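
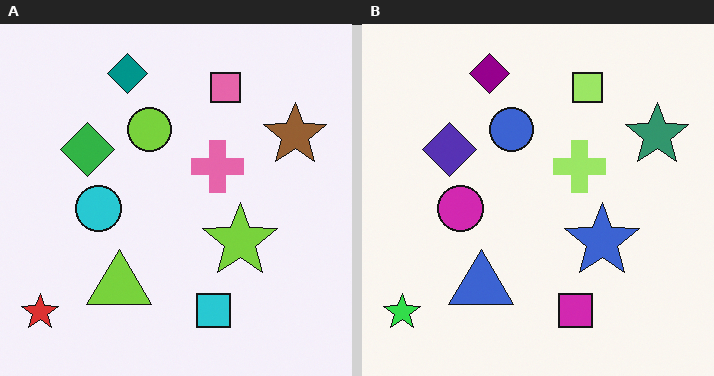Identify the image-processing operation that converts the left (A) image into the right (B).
The transformation is: hue-shifted by a moderate amount.

Every shape's color has rotated by the same amount around the hue wheel — a uniform hue shift.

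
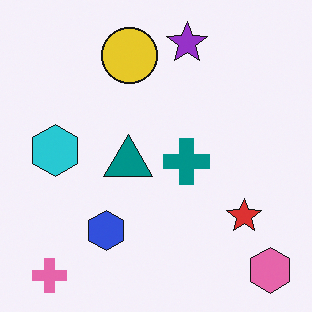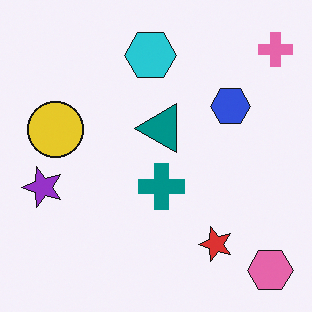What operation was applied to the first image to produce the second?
It was transposed (reflected across the top-left ↔ bottom-right diagonal).

Shapes have swapped their row and column positions — what was in the top-right is now in the bottom-left — a diagonal reflection.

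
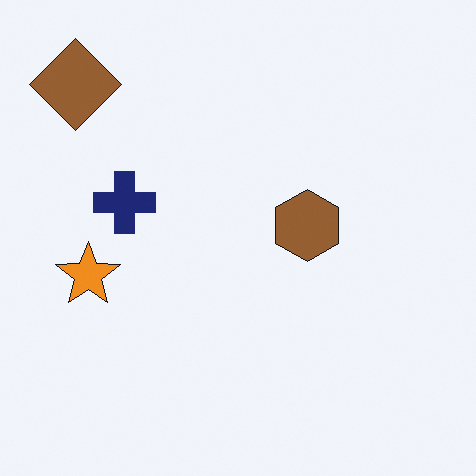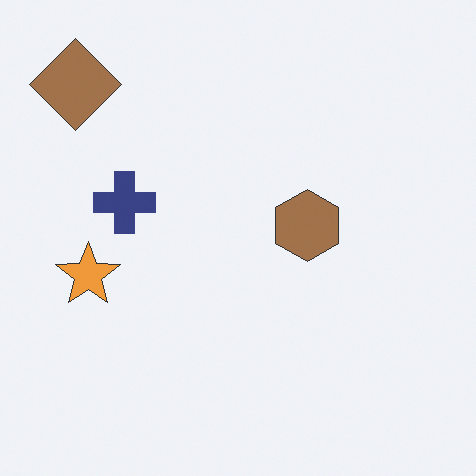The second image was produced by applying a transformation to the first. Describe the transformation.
The image was given slightly reduced contrast.

Tones are pushed toward mid-grey across the whole image — a global contrast change.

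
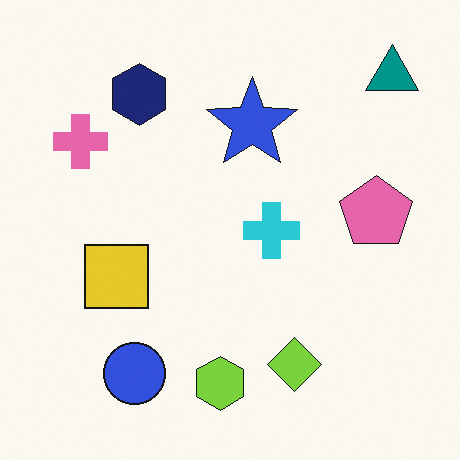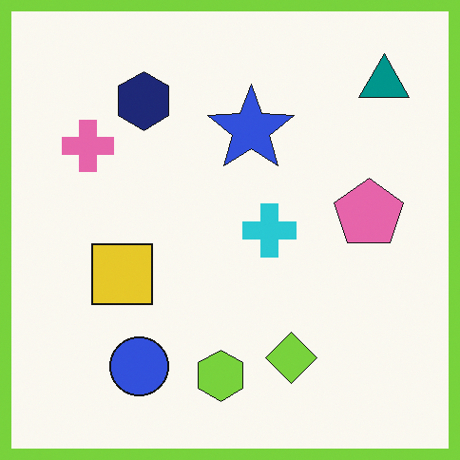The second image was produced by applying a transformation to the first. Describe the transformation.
The second image is the first framed with a lime border.

A solid lime frame runs around the edge of the second image, with the content slightly shrunk inside it.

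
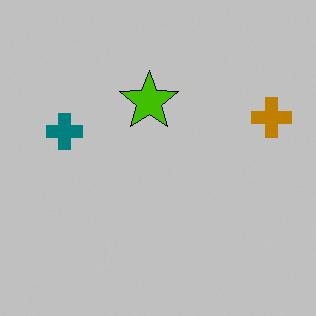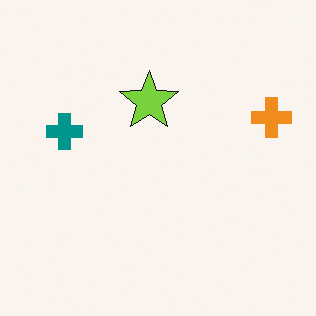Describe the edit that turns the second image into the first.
The transformation is: heavily posterized to just a handful of flat colors.

Each flat color has snapped to a coarser quantized level — most visibly, the near-white background has dropped to a flat grey.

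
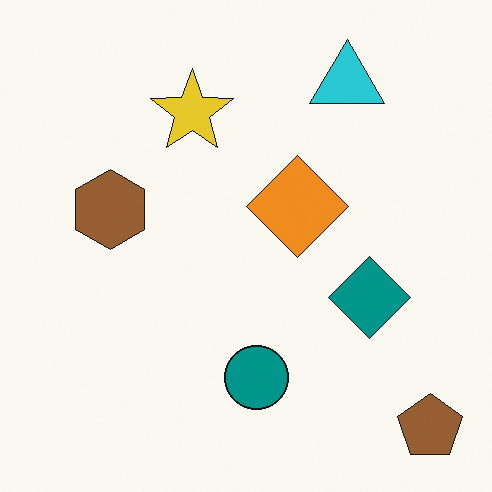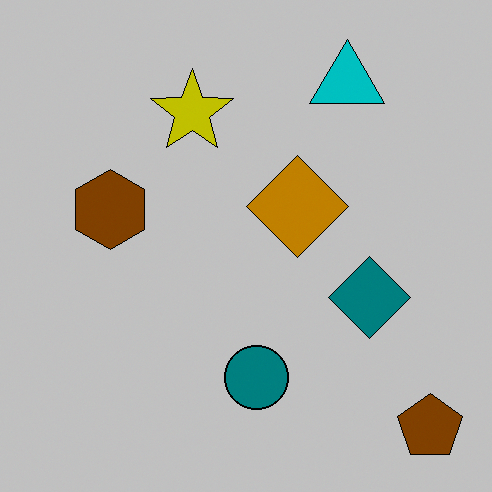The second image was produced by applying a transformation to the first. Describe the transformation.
The second image is the first heavily posterized to just a handful of flat colors.

Each flat color has snapped to a coarser quantized level — most visibly, the near-white background has dropped to a flat grey.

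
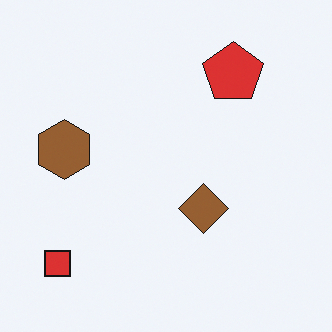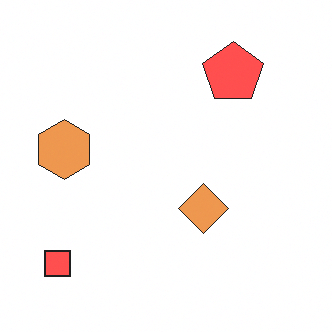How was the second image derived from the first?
The transformation is: brightened a lot.

Every pixel — background and shapes alike — is uniformly brightened.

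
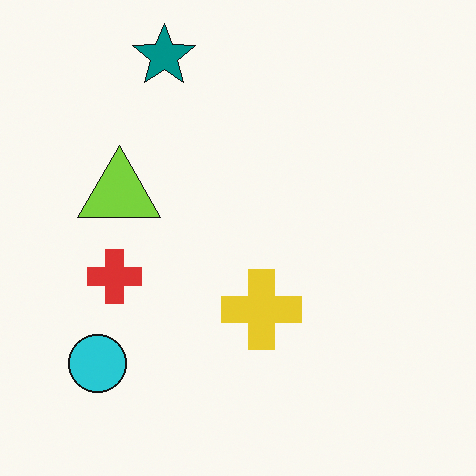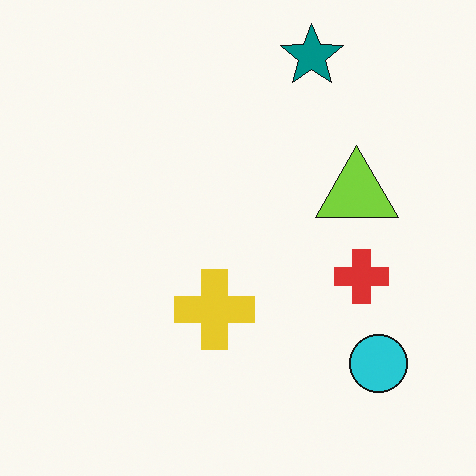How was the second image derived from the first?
The image was flipped horizontally (left ↔ right).

The cyan circle is in the bottom-left of the first image and the bottom-right of the second — shapes on opposite sides of the vertical midline have swapped in a mirror flip.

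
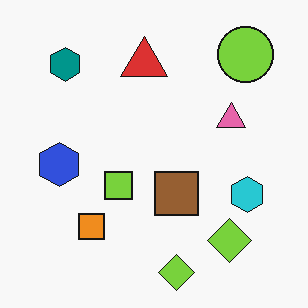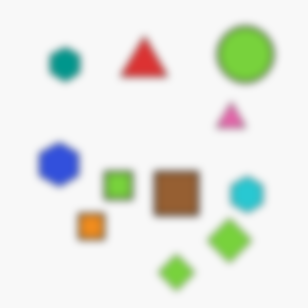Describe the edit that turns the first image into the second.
The transformation is: moderately blurred.

Shape edges and outlines are uniformly softened across the whole image.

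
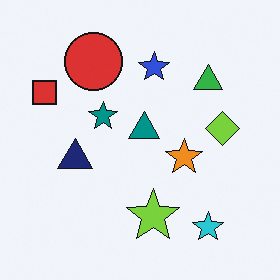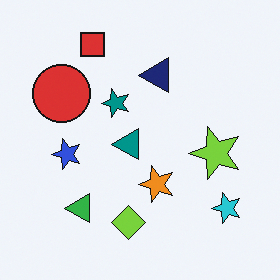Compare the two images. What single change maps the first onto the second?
It was transposed (reflected across the top-left ↔ bottom-right diagonal).

Shapes have swapped their row and column positions — what was in the top-right is now in the bottom-left — a diagonal reflection.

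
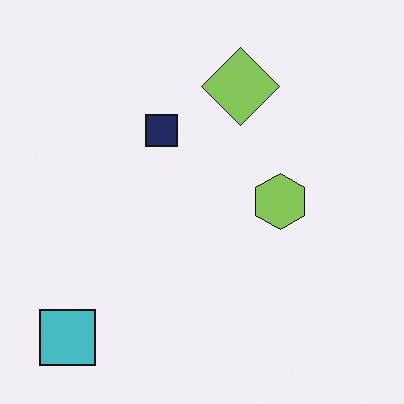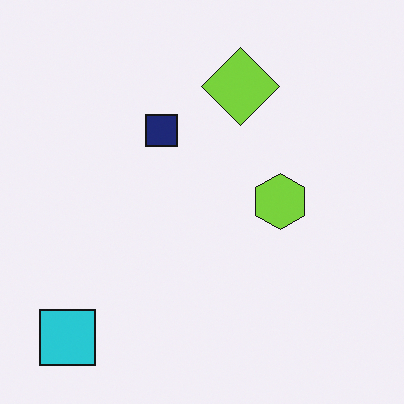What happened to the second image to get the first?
The image was slightly desaturated.

All colors are more muted and greyish — a global saturation change.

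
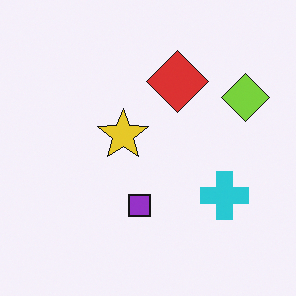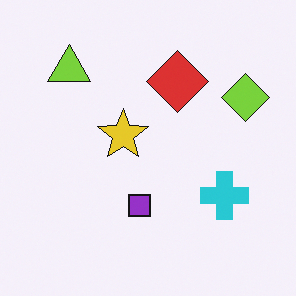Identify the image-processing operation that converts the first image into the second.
This is the original image overlaid with an additional lime triangle.

A lime triangle appears in the second image that is absent from the first.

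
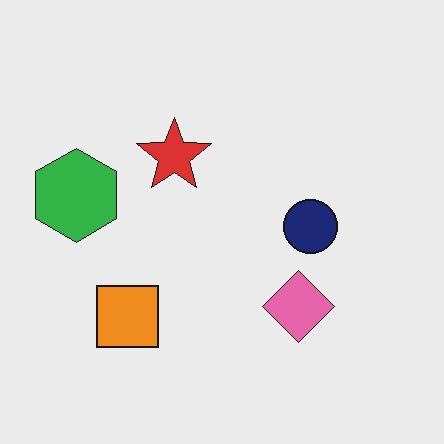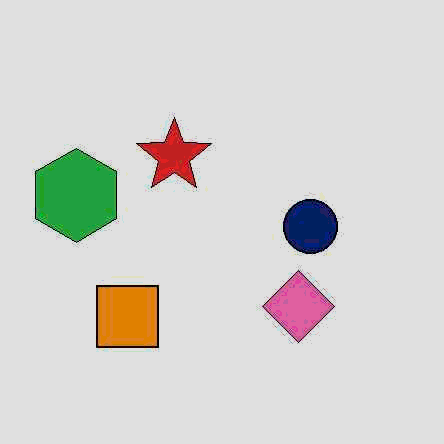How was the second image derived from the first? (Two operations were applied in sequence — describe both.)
The transformation is: given moderate JPEG compression, then moderately posterized.

Blocky 8×8 compression artifacts appear around shape edges and the flat background shows ringing — characteristic JPEG degradation. Each flat color has snapped to a coarser quantized level — most visibly, the near-white background has dropped to a flat grey.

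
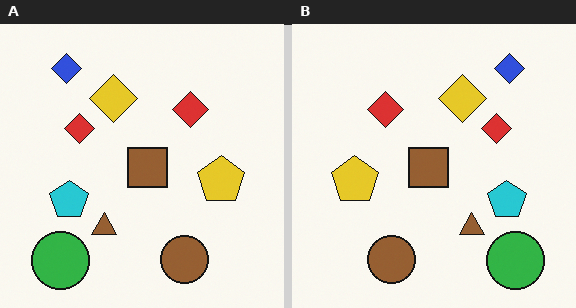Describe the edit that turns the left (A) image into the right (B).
It was flipped horizontally (left ↔ right).

The green circle is in the bottom-left of the left (A) image and the bottom-right of the right (B) — shapes on opposite sides of the vertical midline have swapped in a mirror flip.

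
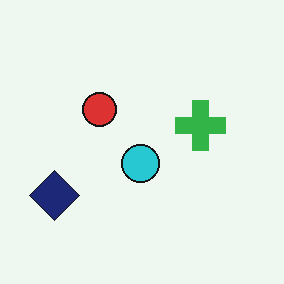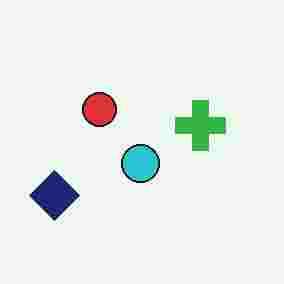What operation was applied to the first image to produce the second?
This is the original image degraded with heavy JPEG compression.

Blocky 8×8 compression artifacts appear around shape edges and the flat background shows ringing — characteristic JPEG degradation.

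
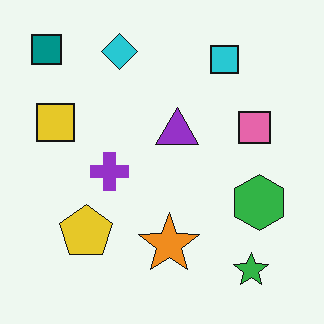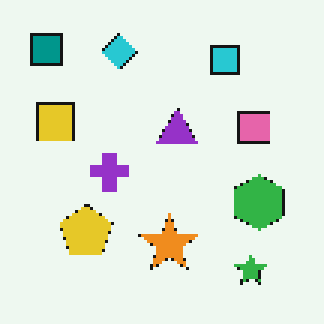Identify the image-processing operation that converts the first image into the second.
Mildly pixelated.

Shapes are reduced to large square blocks; fine edges and outlines are lost — a downscale-then-upscale (mosaic) effect.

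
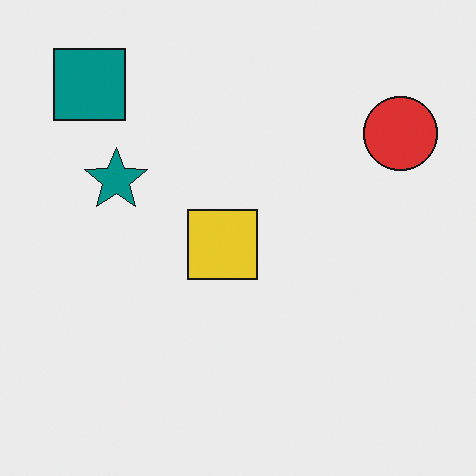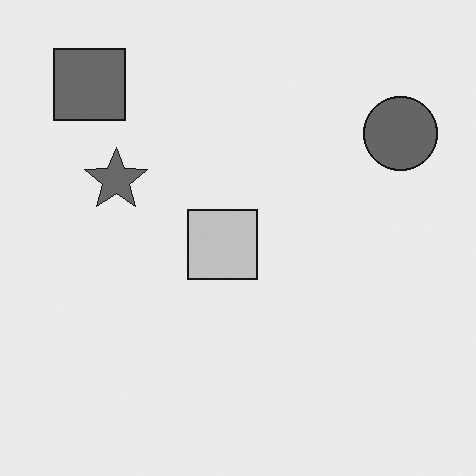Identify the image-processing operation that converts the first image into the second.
The image was converted to grayscale.

All color is removed — every shape is now a shade of grey.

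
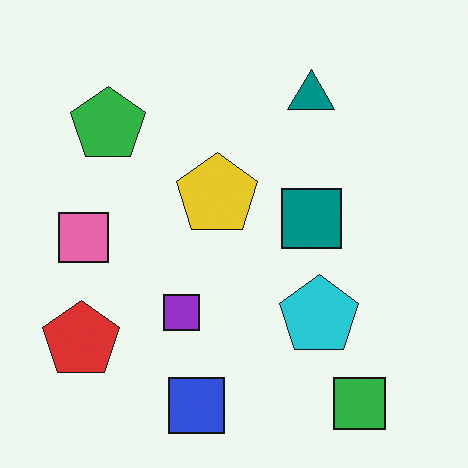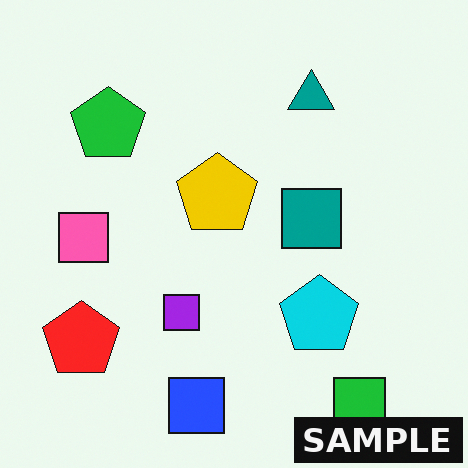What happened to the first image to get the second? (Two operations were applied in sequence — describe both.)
The second image is the first slightly oversaturated, then watermarked with the text "SAMPLE" in the lower-right corner.

All colors are more vivid — a global saturation change. A dark label reading "SAMPLE" appears in the lower-right corner.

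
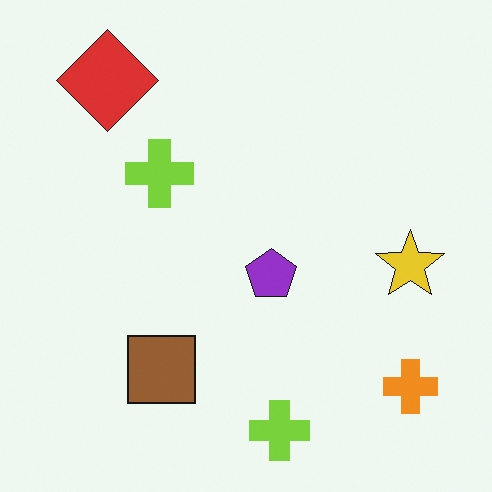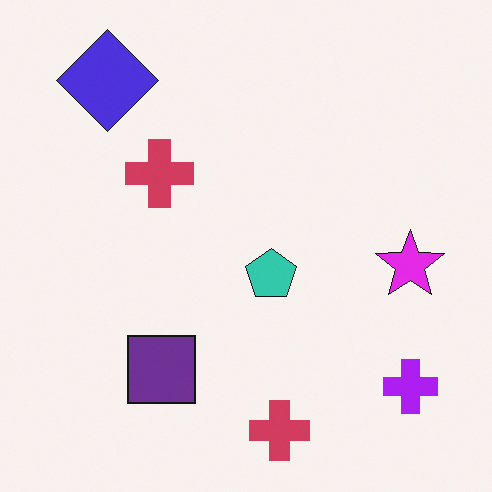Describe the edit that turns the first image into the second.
The transformation is: hue-shifted by a large amount.

Every shape's color has rotated by the same amount around the hue wheel — a uniform hue shift.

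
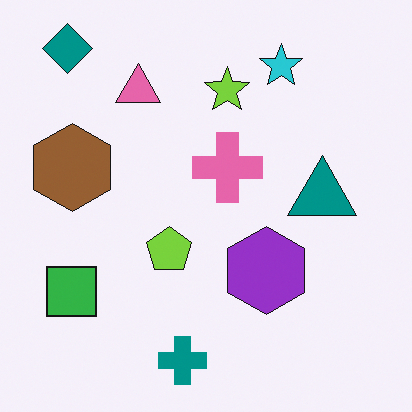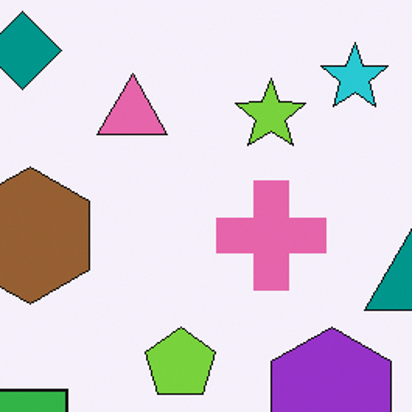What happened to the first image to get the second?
It was cropped slightly and scaled back up.

The visible shapes are larger and the field of view is narrower; shapes near the original edges may be partly or wholly outside the frame — a crop-and-rescale.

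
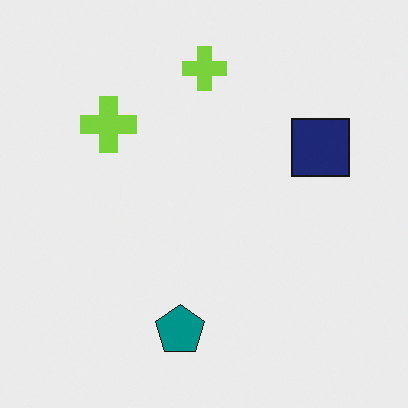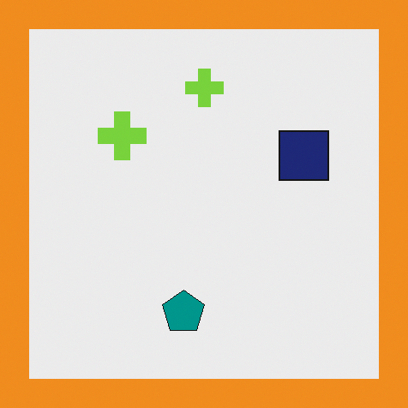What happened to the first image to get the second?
This is the original image framed with a orange border.

A solid orange frame runs around the edge of the second image, with the content slightly shrunk inside it.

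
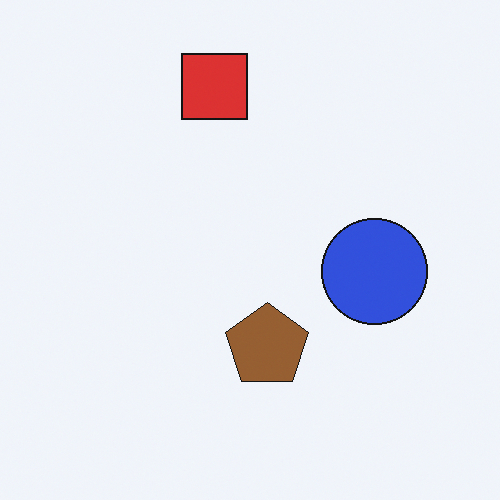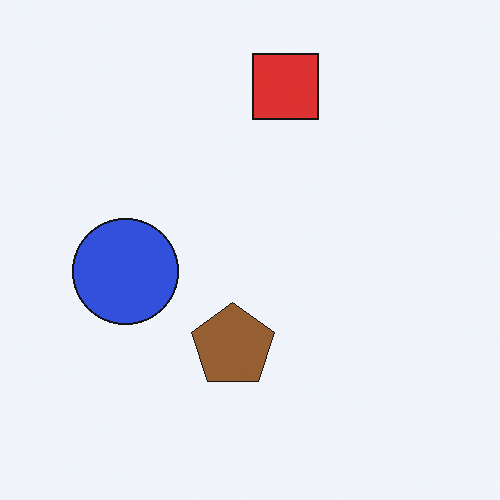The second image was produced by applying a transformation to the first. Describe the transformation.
The transformation is: flipped horizontally (left ↔ right).

The blue circle is in the right of the first image and the left of the second — shapes on opposite sides of the vertical midline have swapped in a mirror flip.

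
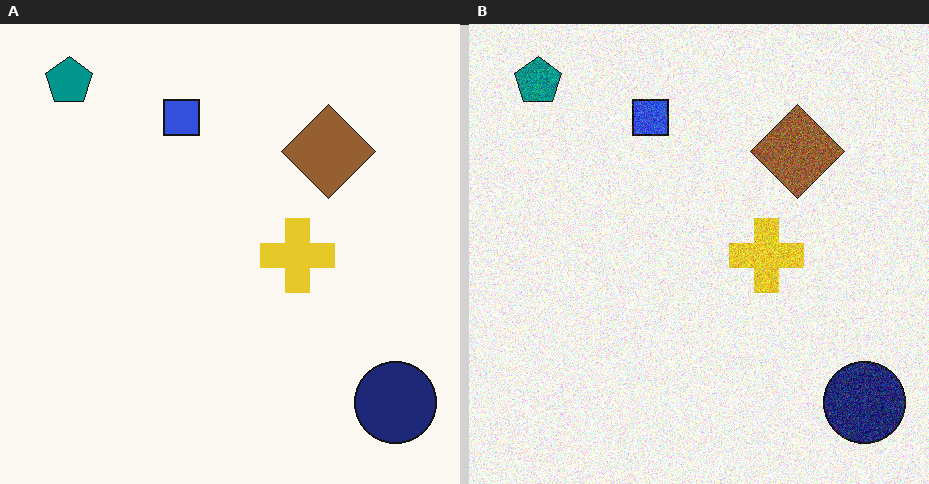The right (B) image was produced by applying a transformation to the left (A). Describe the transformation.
The transformation is: degraded with visible gaussian noise.

Random speckle covers the whole image, including the flat background.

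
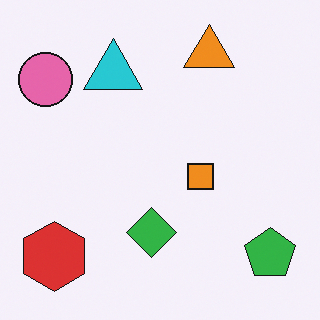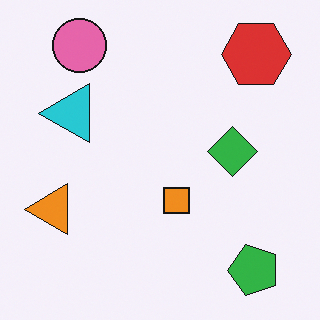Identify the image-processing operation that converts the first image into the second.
This is the original image transposed (reflected across the top-left ↔ bottom-right diagonal).

Shapes have swapped their row and column positions — what was in the top-right is now in the bottom-left — a diagonal reflection.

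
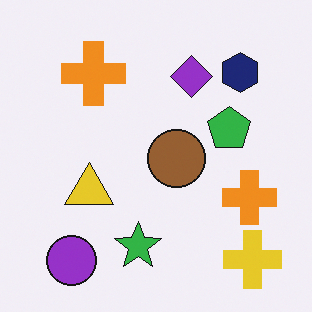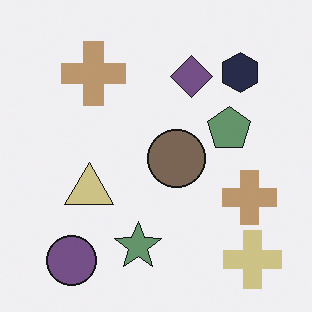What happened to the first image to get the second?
The image was made much more muted (saturation change).

All colors are more muted and greyish — a global saturation change.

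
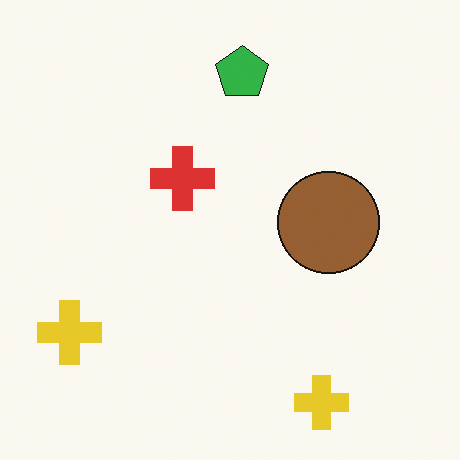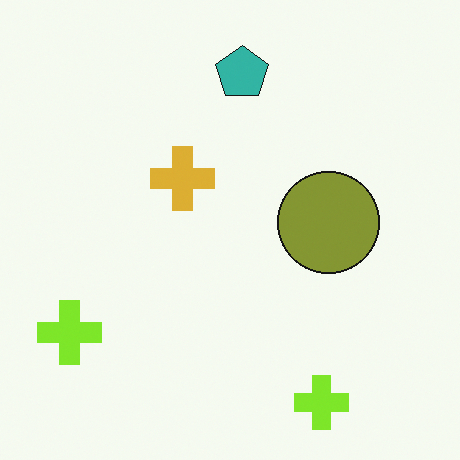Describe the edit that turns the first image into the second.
The image was hue-shifted slightly.

Every shape's color has rotated by the same amount around the hue wheel — a uniform hue shift.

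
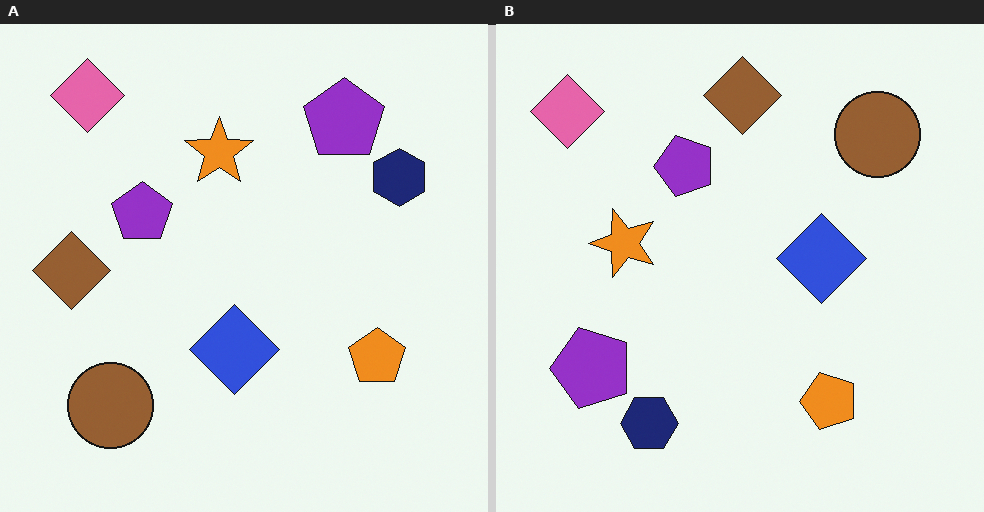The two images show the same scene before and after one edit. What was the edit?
This is the original image transposed (reflected across the top-left ↔ bottom-right diagonal).

Shapes have swapped their row and column positions — what was in the top-right is now in the bottom-left — a diagonal reflection.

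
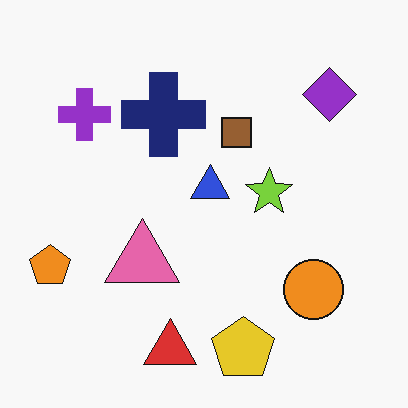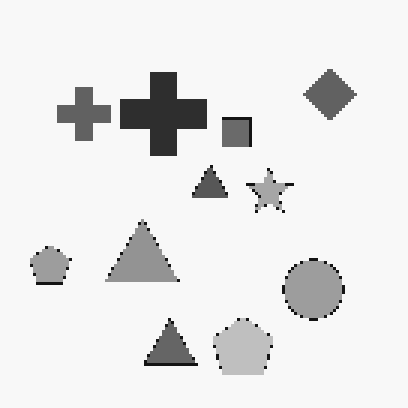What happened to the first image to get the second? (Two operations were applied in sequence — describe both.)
The image was mildly pixelated, then converted to grayscale.

Shapes are reduced to large square blocks; fine edges and outlines are lost — a downscale-then-upscale (mosaic) effect. All color is removed — every shape is now a shade of grey.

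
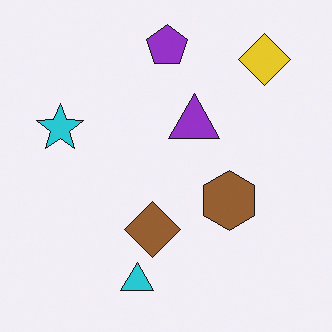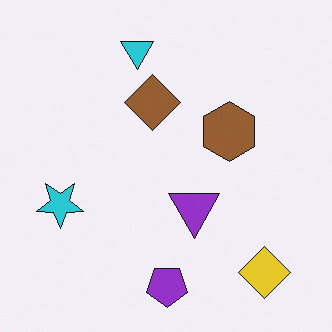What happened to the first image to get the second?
The image was flipped vertically (top ↔ bottom).

The purple pentagon is in the top of the first image and the bottom of the second — shapes on opposite sides of the horizontal midline have swapped in a mirror flip.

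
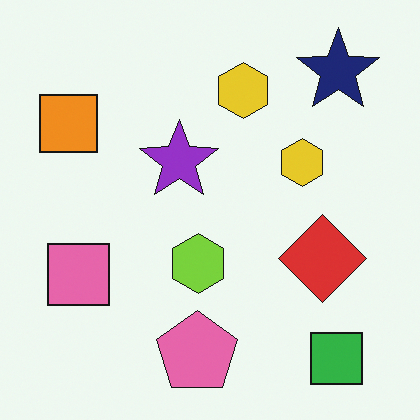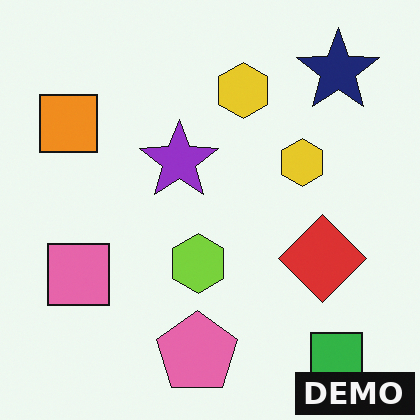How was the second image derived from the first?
The image was watermarked with the text "DEMO" in the lower-right corner.

A dark label reading "DEMO" appears in the lower-right corner.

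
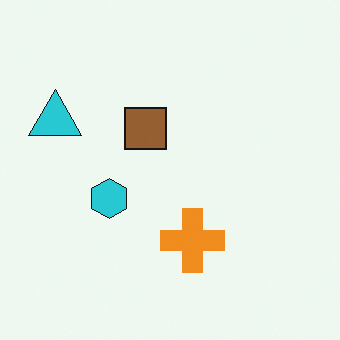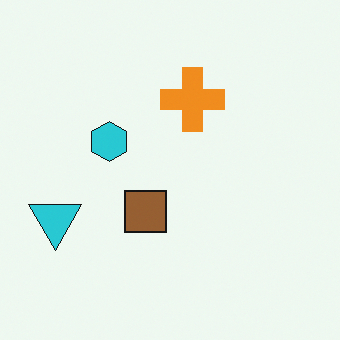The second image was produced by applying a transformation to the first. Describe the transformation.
This is the original image flipped vertically (top ↔ bottom).

The orange cross is in the bottom of the first image and the top of the second — shapes on opposite sides of the horizontal midline have swapped in a mirror flip.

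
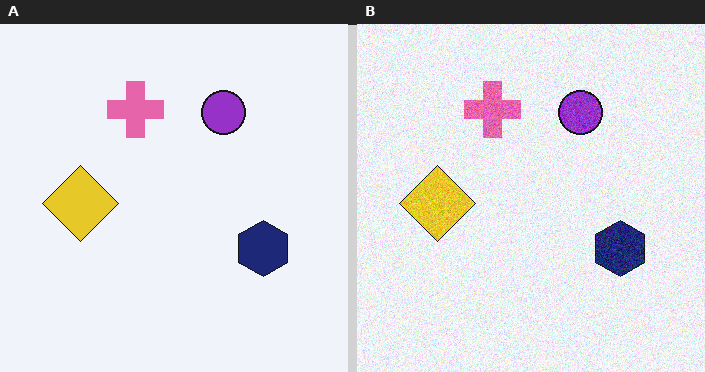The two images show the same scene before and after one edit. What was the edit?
This is the original image degraded with visible gaussian noise.

Random speckle covers the whole image, including the flat background.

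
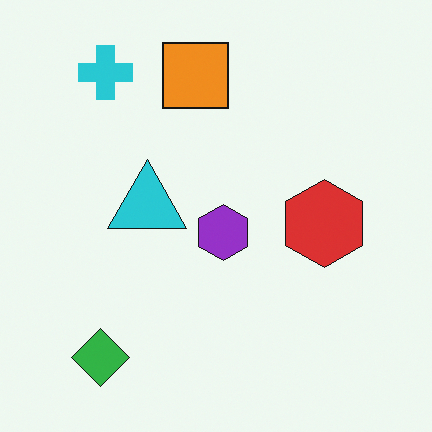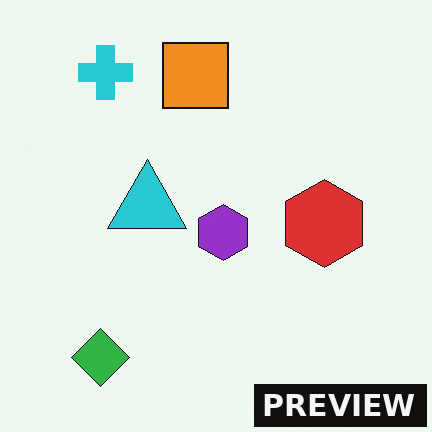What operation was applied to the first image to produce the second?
It was watermarked with the text "PREVIEW" in the lower-right corner.

A dark label reading "PREVIEW" appears in the lower-right corner.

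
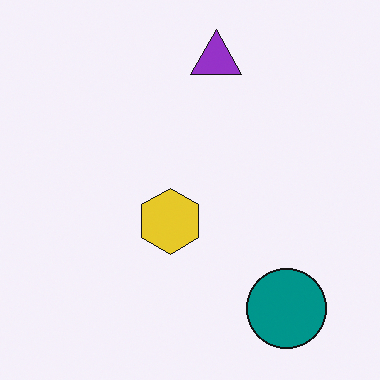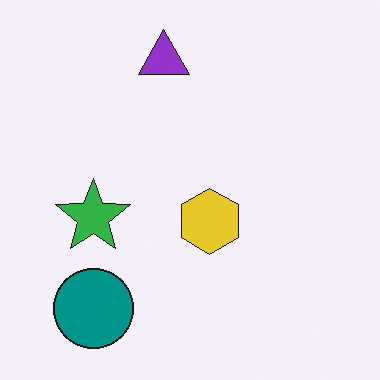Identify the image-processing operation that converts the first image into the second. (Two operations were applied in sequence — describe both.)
The second image is the first flipped horizontally (left ↔ right), then overlaid with an additional green star.

The teal circle is in the bottom-right of the first image and the bottom-left of the second — shapes on opposite sides of the vertical midline have swapped in a mirror flip. A green star appears in the second image that is absent from the first.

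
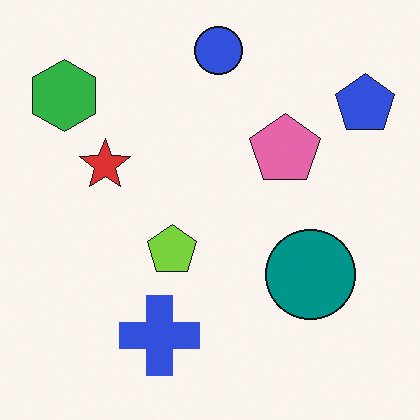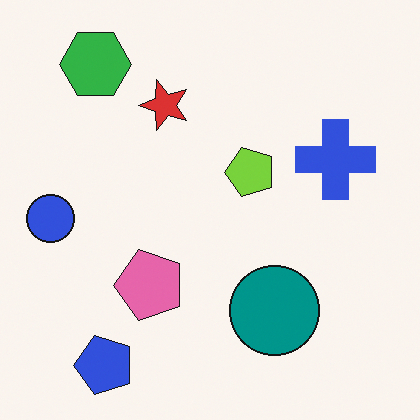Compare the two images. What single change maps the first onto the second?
Transposed (reflected across the top-left ↔ bottom-right diagonal).

Shapes have swapped their row and column positions — what was in the top-right is now in the bottom-left — a diagonal reflection.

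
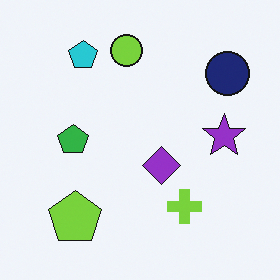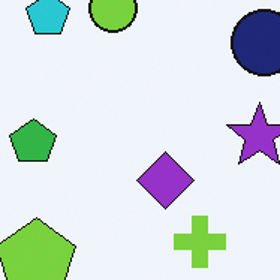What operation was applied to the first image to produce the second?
It was cropped slightly and scaled back up.

The visible shapes are larger and the field of view is narrower; shapes near the original edges may be partly or wholly outside the frame — a crop-and-rescale.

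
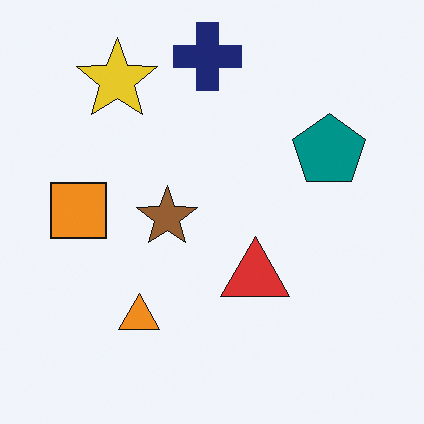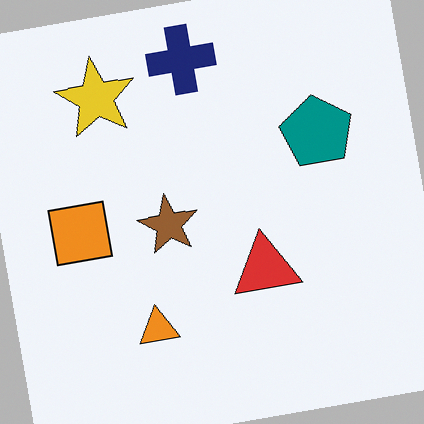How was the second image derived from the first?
It was rotated counter-clockwise by a slight angle.

Every shape is tilted by the same angle and the image corners show triangular fill wedges — a whole-image rotation by a non-right angle.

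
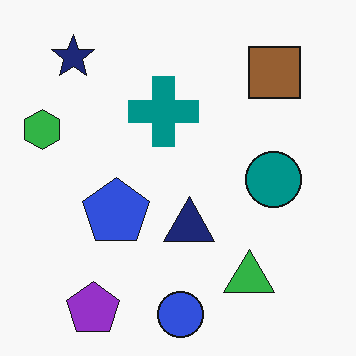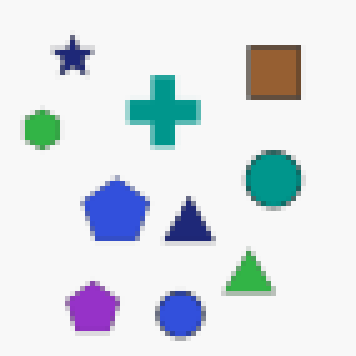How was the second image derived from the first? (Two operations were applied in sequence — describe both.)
It was lightly blurred, then mildly pixelated.

Shape edges and outlines are uniformly softened across the whole image. Shapes are reduced to large square blocks; fine edges and outlines are lost — a downscale-then-upscale (mosaic) effect.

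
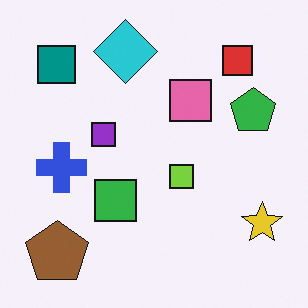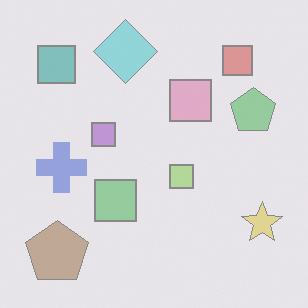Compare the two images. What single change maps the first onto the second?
Given much lower contrast.

Tones are pushed toward mid-grey across the whole image — a global contrast change.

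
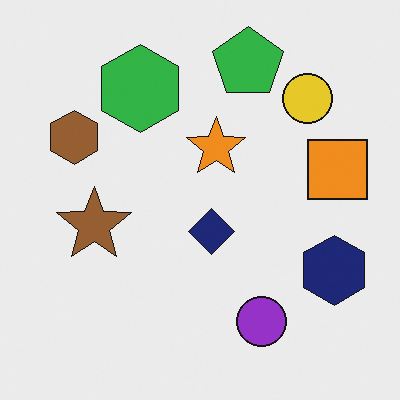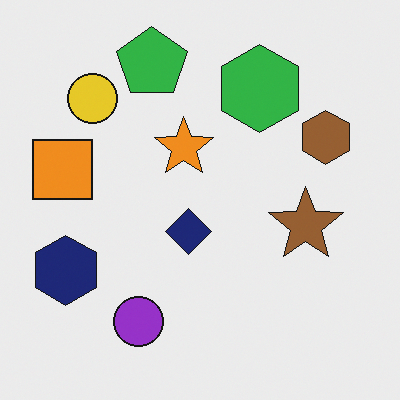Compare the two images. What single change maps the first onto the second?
The image was flipped horizontally (left ↔ right).

The orange square is in the right of the first image and the left of the second — shapes on opposite sides of the vertical midline have swapped in a mirror flip.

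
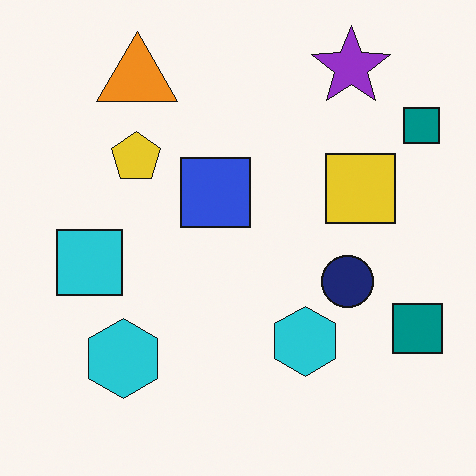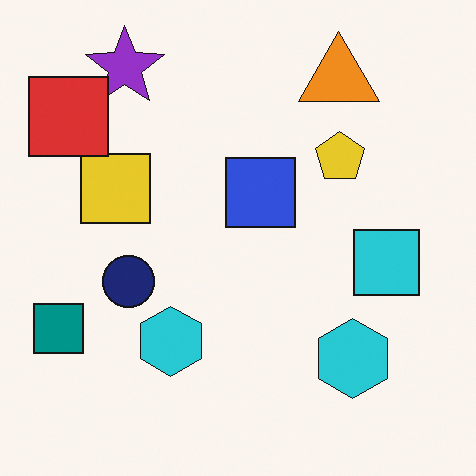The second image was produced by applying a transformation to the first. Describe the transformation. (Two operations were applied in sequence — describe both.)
The second image is the first flipped horizontally (left ↔ right), then overlaid with an additional red square.

The cyan square is in the left of the first image and the right of the second — shapes on opposite sides of the vertical midline have swapped in a mirror flip. A red square appears in the second image that is absent from the first.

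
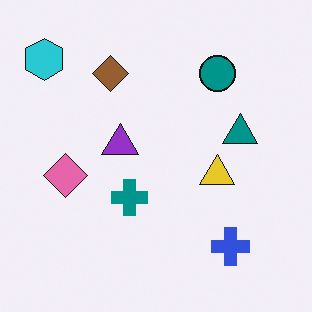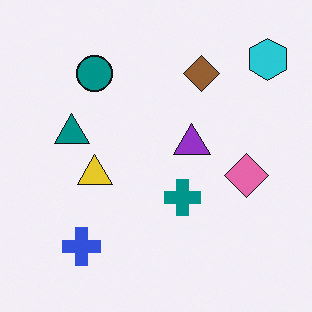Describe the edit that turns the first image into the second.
This is the original image flipped horizontally (left ↔ right).

The cyan hexagon is in the top-left of the first image and the top-right of the second — shapes on opposite sides of the vertical midline have swapped in a mirror flip.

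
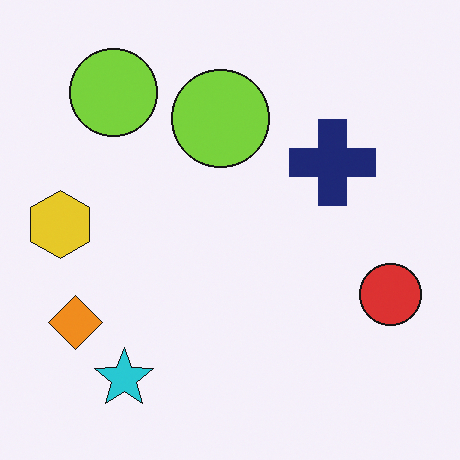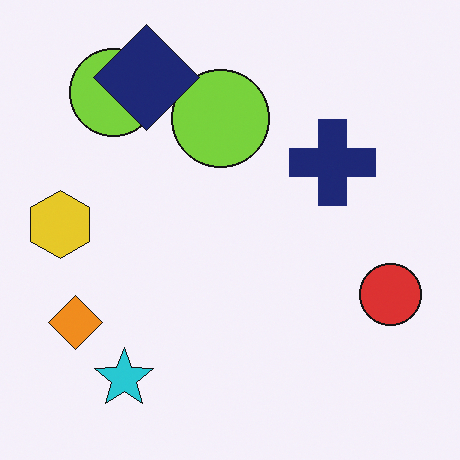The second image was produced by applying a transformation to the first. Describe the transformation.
It was overlaid with an additional navy diamond.

A navy diamond appears in the second image that is absent from the first.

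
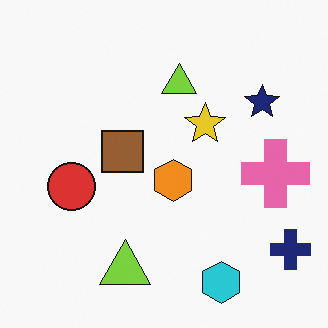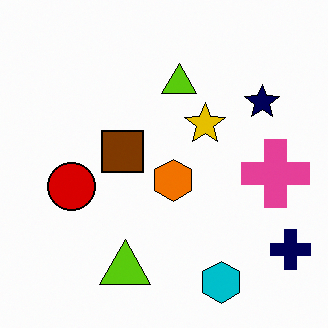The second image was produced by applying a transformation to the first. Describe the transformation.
The image was given slightly increased contrast.

Tones are pushed away from mid-grey across the whole image — a global contrast change.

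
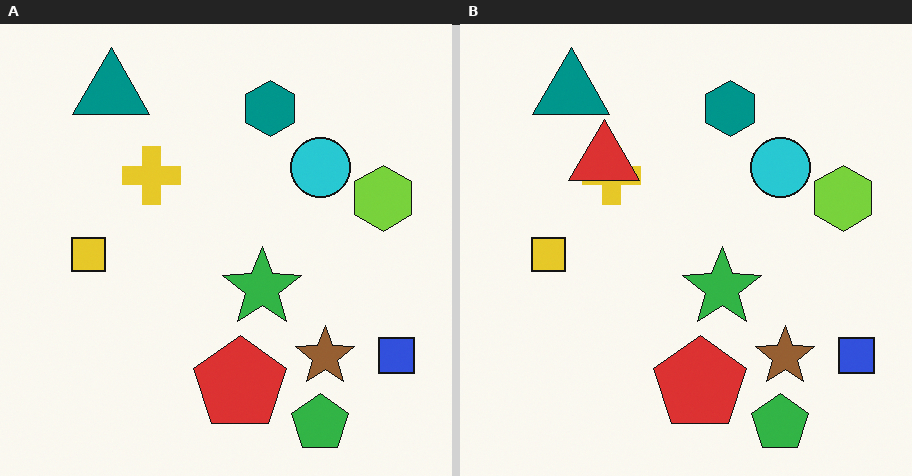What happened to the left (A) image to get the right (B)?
The transformation is: overlaid with an additional red triangle.

A red triangle appears in the right (B) image that is absent from the left (A).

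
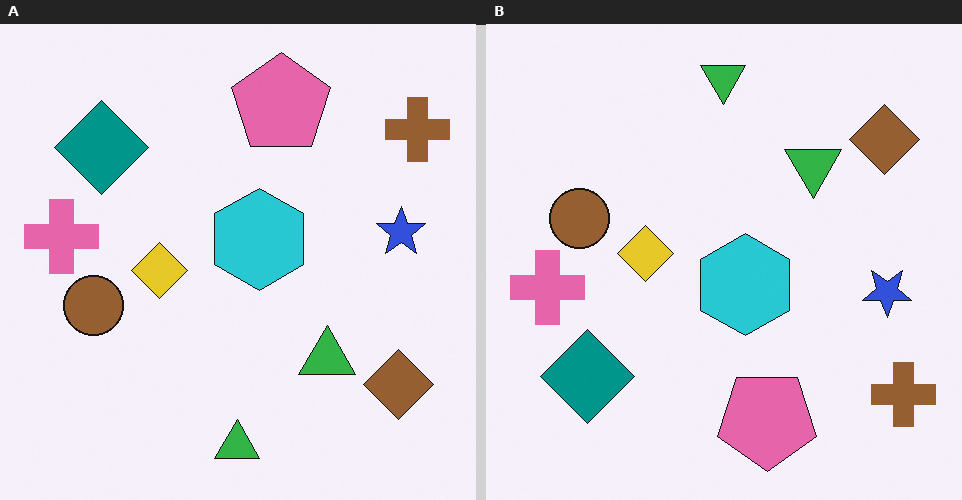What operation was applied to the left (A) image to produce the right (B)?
It was flipped vertically (top ↔ bottom).

The pink pentagon is in the top of the left (A) image and the bottom of the right (B) — shapes on opposite sides of the horizontal midline have swapped in a mirror flip.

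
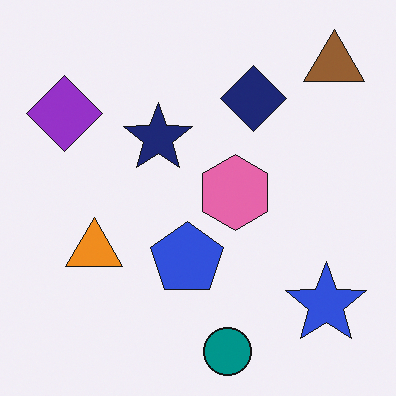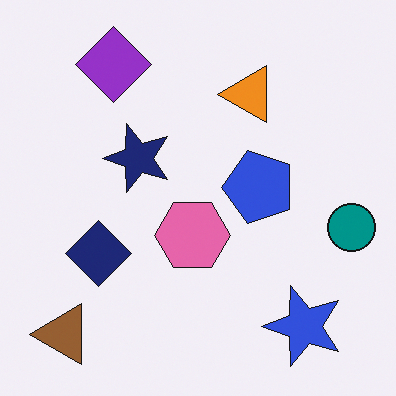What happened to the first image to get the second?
This is the original image transposed (reflected across the top-left ↔ bottom-right diagonal).

Shapes have swapped their row and column positions — what was in the top-right is now in the bottom-left — a diagonal reflection.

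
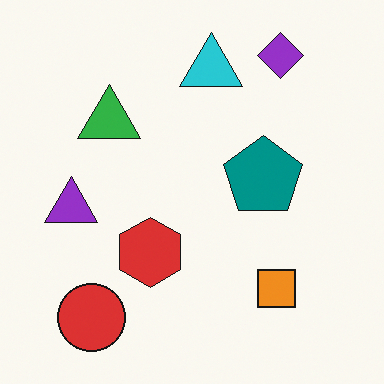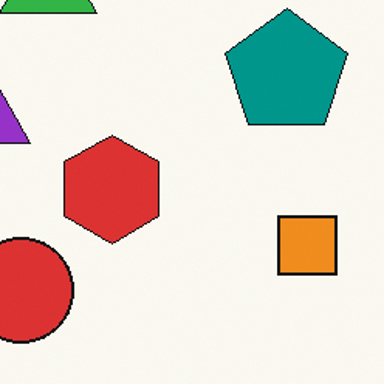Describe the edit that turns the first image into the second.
The image was cropped to a modestly smaller region and rescaled.

The visible shapes are larger and the field of view is narrower; shapes near the original edges may be partly or wholly outside the frame — a crop-and-rescale.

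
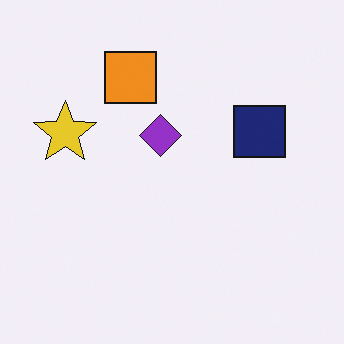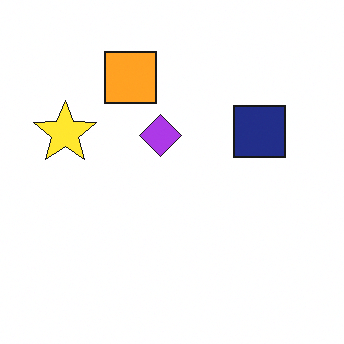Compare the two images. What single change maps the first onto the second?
The image was brightened a little.

Every pixel — background and shapes alike — is uniformly brightened.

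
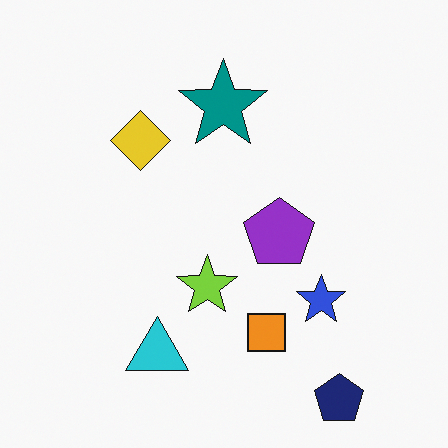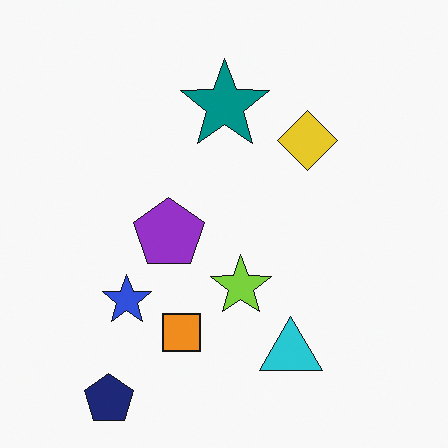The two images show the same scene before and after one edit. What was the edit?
The second image is the first flipped horizontally (left ↔ right).

The navy pentagon is in the bottom-right of the first image and the bottom-left of the second — shapes on opposite sides of the vertical midline have swapped in a mirror flip.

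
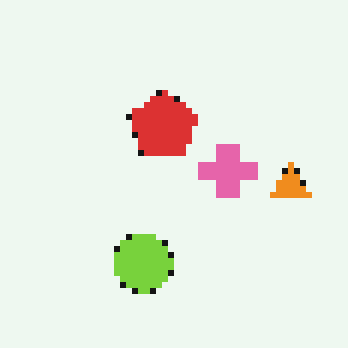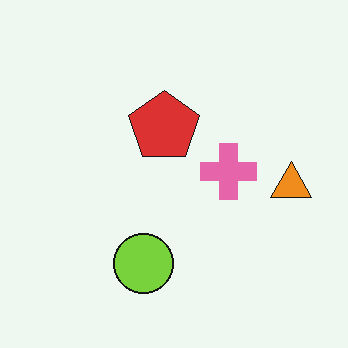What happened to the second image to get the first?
This is the original image pixelated into visible square blocks.

Shapes are reduced to large square blocks; fine edges and outlines are lost — a downscale-then-upscale (mosaic) effect.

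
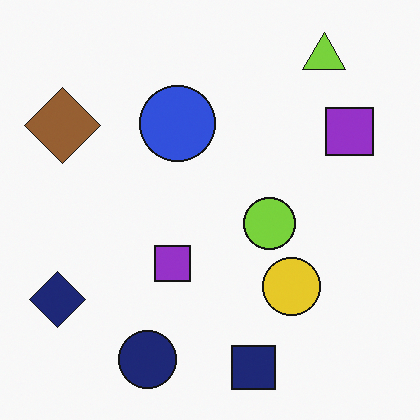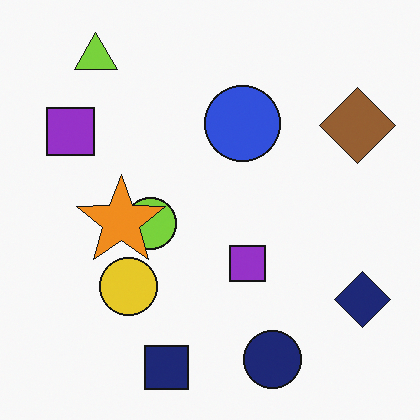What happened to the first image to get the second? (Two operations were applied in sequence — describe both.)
This is the original image flipped horizontally (left ↔ right), then overlaid with an additional orange star.

The navy diamond is in the bottom-left of the first image and the bottom-right of the second — shapes on opposite sides of the vertical midline have swapped in a mirror flip. An orange star appears in the second image that is absent from the first.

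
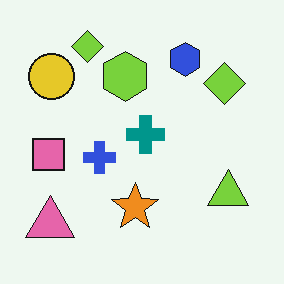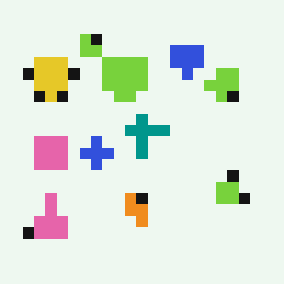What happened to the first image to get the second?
The transformation is: heavily pixelated into large blocks.

Shapes are reduced to large square blocks; fine edges and outlines are lost — a downscale-then-upscale (mosaic) effect.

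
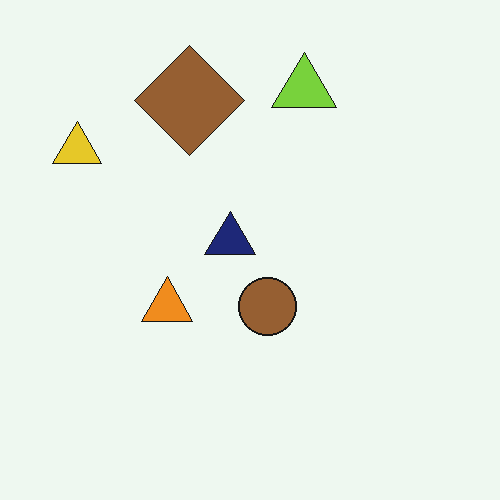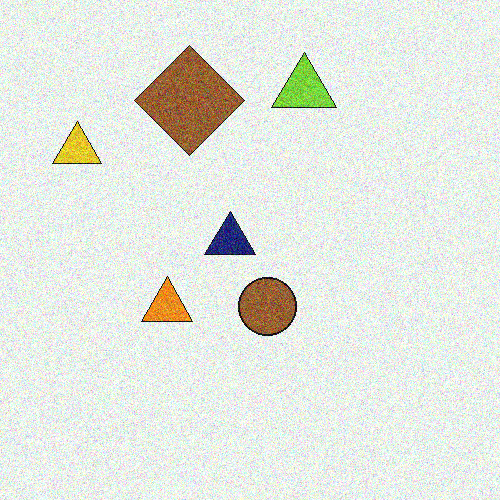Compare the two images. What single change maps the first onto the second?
The second image is the first degraded with moderate additive noise.

Random speckle covers the whole image, including the flat background.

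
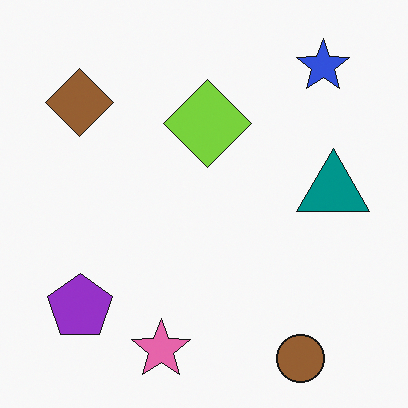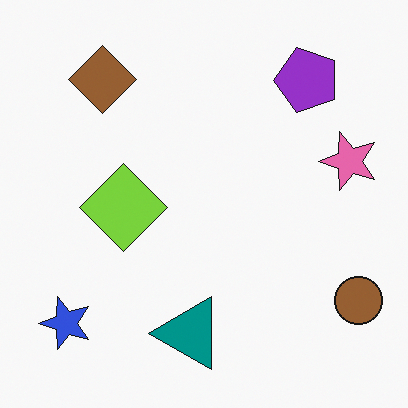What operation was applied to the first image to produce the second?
This is the original image transposed (reflected across the top-left ↔ bottom-right diagonal).

Shapes have swapped their row and column positions — what was in the top-right is now in the bottom-left — a diagonal reflection.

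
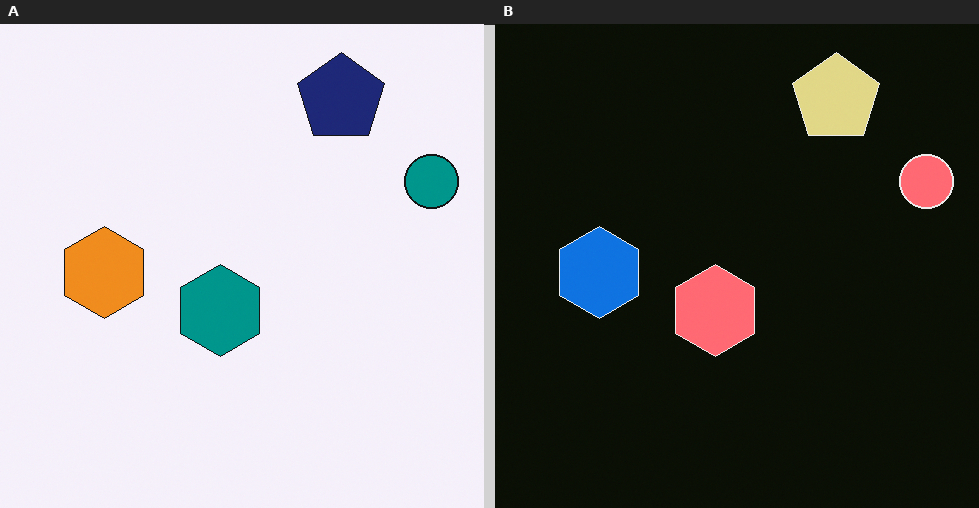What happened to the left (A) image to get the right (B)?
The image was color-inverted (negative).

The light background has become dark and every shape's color is its complement — a photographic negative.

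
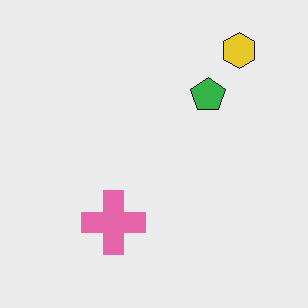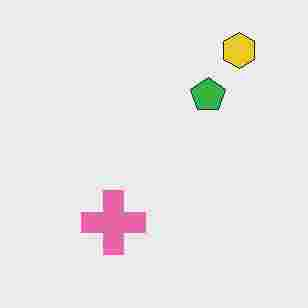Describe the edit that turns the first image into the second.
The image was heavily JPEG-compressed with obvious blocking artifacts.

Blocky 8×8 compression artifacts appear around shape edges and the flat background shows ringing — characteristic JPEG degradation.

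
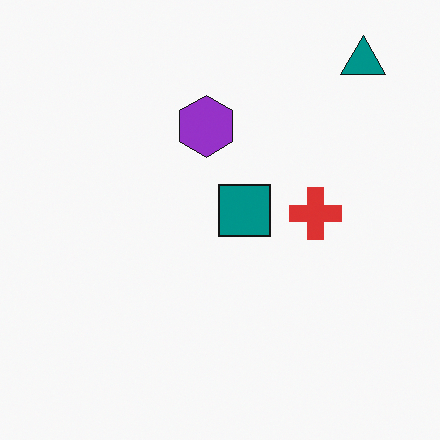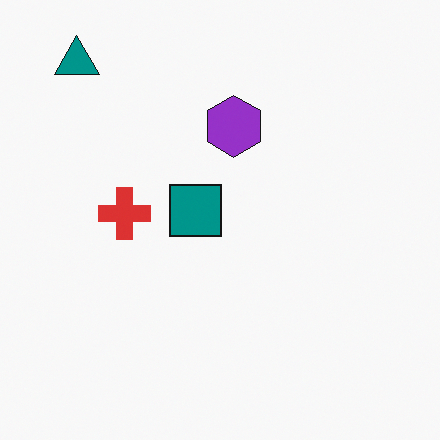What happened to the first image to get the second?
The transformation is: flipped horizontally (left ↔ right).

The teal triangle is in the top-right of the first image and the top-left of the second — shapes on opposite sides of the vertical midline have swapped in a mirror flip.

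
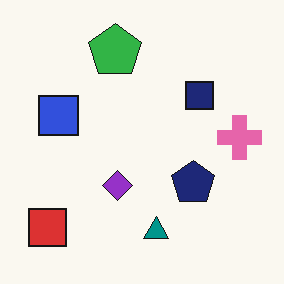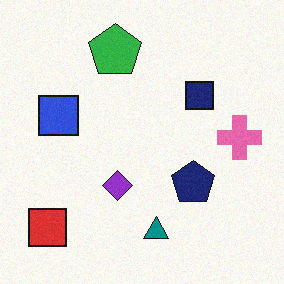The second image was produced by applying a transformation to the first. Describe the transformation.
The second image is the first degraded with light additive noise.

Random speckle covers the whole image, including the flat background.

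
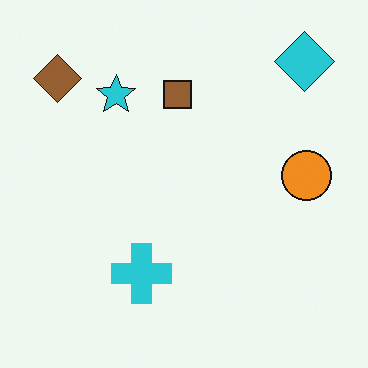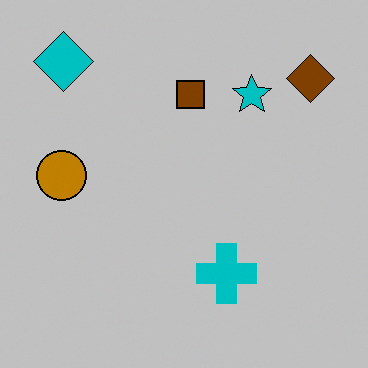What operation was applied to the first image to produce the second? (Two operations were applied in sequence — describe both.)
The image was heavily posterized to just a handful of flat colors, then flipped horizontally (left ↔ right).

Each flat color has snapped to a coarser quantized level — most visibly, the near-white background has dropped to a flat grey. The brown diamond is in the top-left of the first image and the top-right of the second — shapes on opposite sides of the vertical midline have swapped in a mirror flip.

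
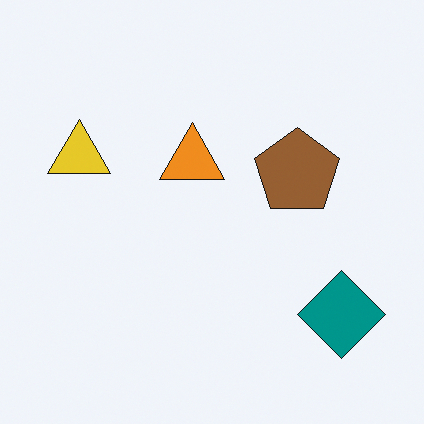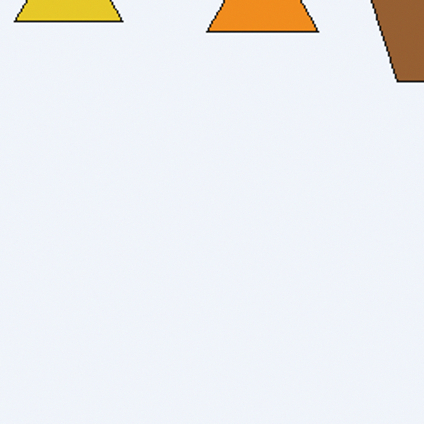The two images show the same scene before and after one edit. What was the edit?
The second image is the first cropped to a noticeably smaller region and rescaled.

The visible shapes are larger and the field of view is narrower; shapes near the original edges may be partly or wholly outside the frame — a crop-and-rescale.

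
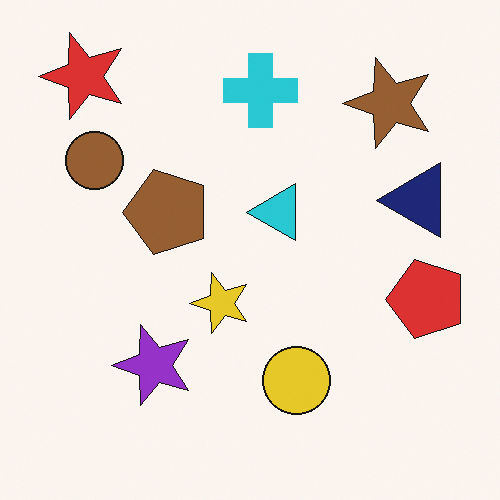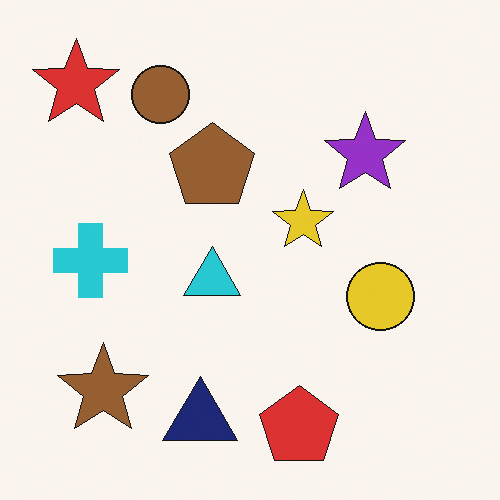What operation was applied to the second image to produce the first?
Transposed (reflected across the top-left ↔ bottom-right diagonal).

Shapes have swapped their row and column positions — what was in the top-right is now in the bottom-left — a diagonal reflection.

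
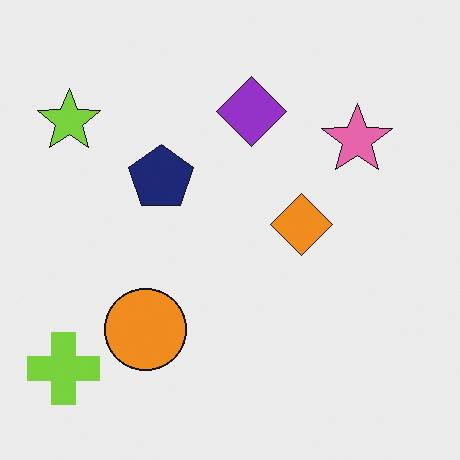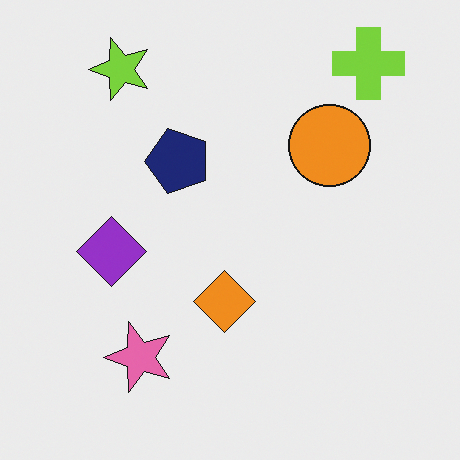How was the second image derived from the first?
The second image is the first transposed (reflected across the top-left ↔ bottom-right diagonal).

Shapes have swapped their row and column positions — what was in the top-right is now in the bottom-left — a diagonal reflection.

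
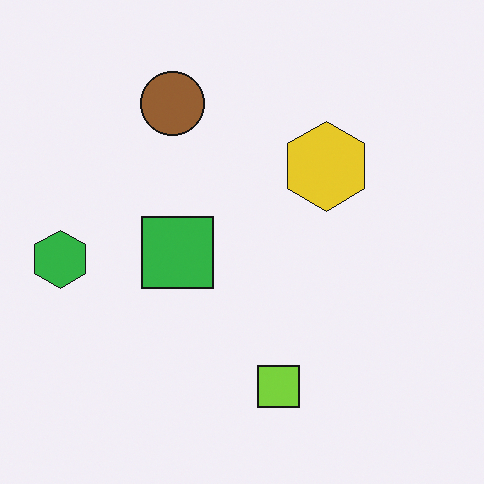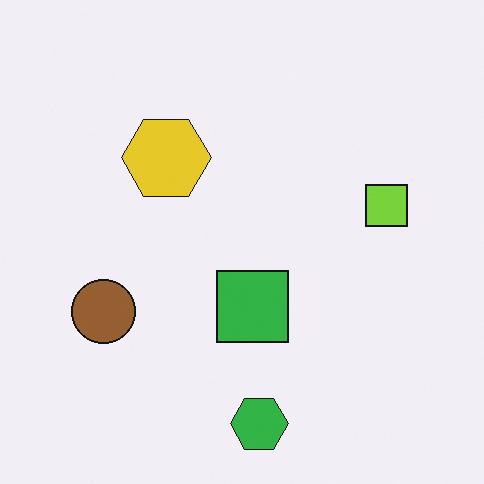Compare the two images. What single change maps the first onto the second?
The second image is the first rotated 90° counter-clockwise.

The green hexagon sits in the left of the first image and the bottom of the second — consistent with a whole-image 90° counter-clockwise rotation.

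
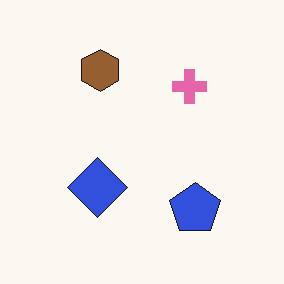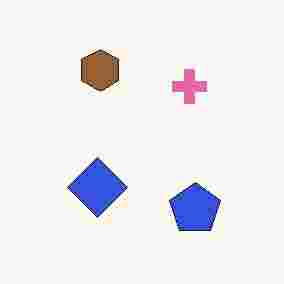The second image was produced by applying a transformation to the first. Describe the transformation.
The image was degraded with heavy JPEG compression.

Blocky 8×8 compression artifacts appear around shape edges and the flat background shows ringing — characteristic JPEG degradation.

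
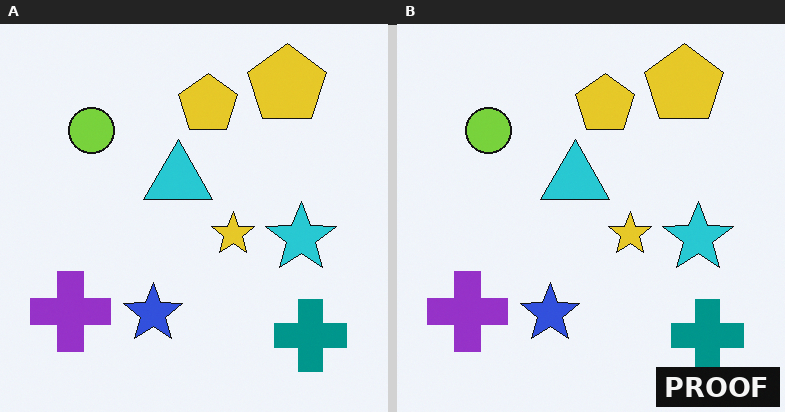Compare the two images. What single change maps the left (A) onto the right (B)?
It was watermarked with the text "PROOF" in the lower-right corner.

A dark label reading "PROOF" appears in the lower-right corner.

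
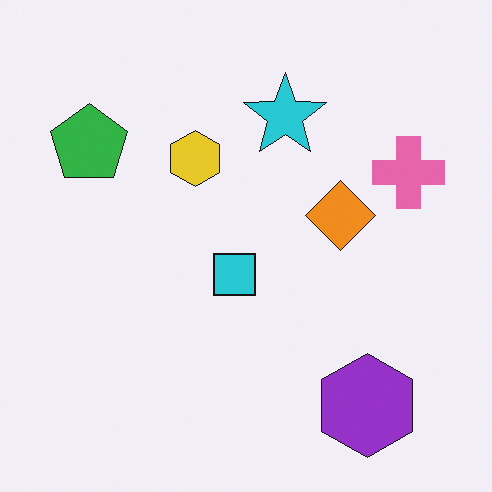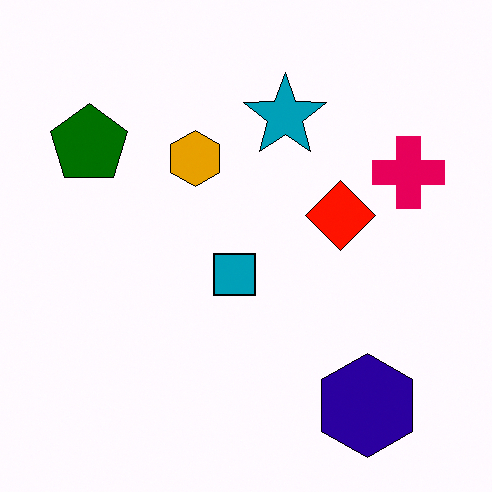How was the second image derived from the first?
Given much higher contrast.

Tones are pushed away from mid-grey across the whole image — a global contrast change.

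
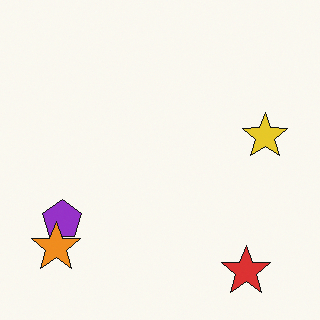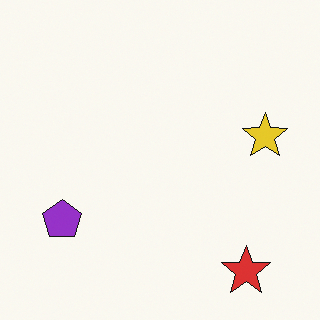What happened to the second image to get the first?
This is the original image overlaid with an additional orange star.

An orange star appears in the first image that is absent from the second.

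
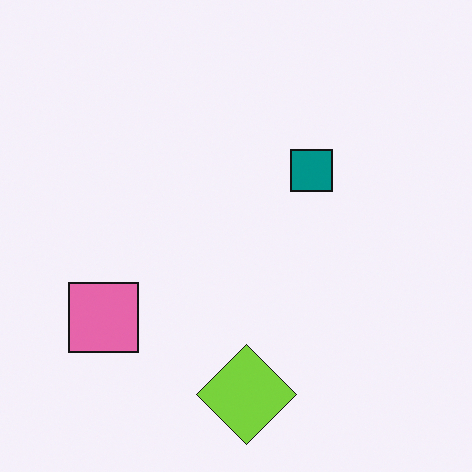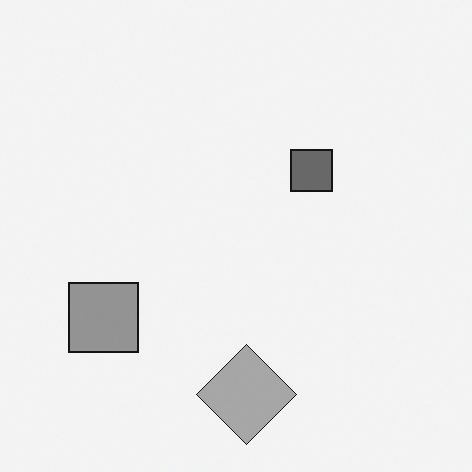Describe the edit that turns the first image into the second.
Converted to grayscale.

All color is removed — every shape is now a shade of grey.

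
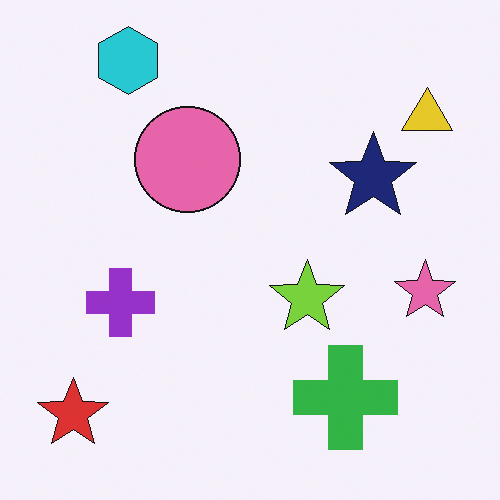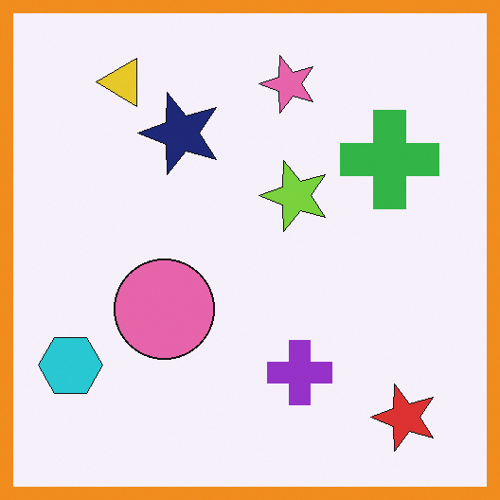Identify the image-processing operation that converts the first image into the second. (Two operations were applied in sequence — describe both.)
The transformation is: rotated 90° counter-clockwise, then framed with a orange border.

The red star sits in the bottom-left of the first image and the bottom-right of the second — consistent with a whole-image 90° counter-clockwise rotation. A solid orange frame runs around the edge of the second image, with the content slightly shrunk inside it.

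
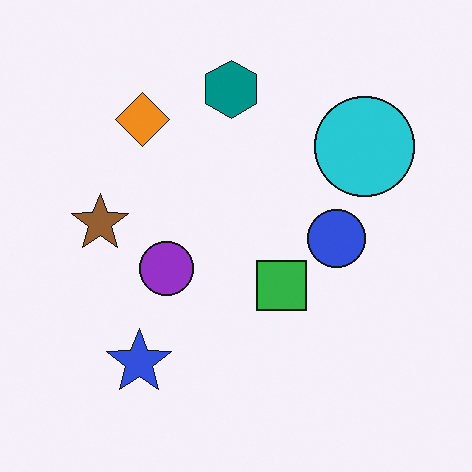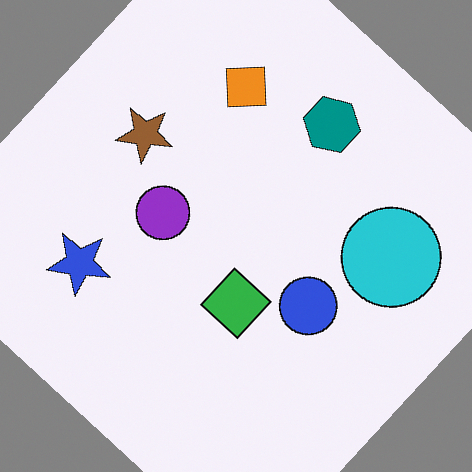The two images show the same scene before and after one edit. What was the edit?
The transformation is: rotated clockwise by a large amount — several tens of degrees.

Every shape is tilted by the same angle and the image corners show triangular fill wedges — a whole-image rotation by a non-right angle.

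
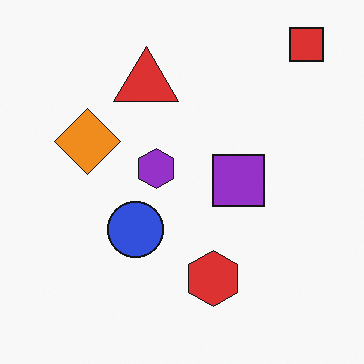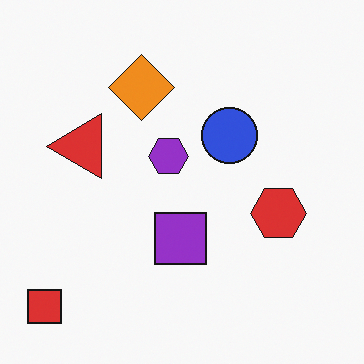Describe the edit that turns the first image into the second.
The transformation is: transposed (reflected across the top-left ↔ bottom-right diagonal).

Shapes have swapped their row and column positions — what was in the top-right is now in the bottom-left — a diagonal reflection.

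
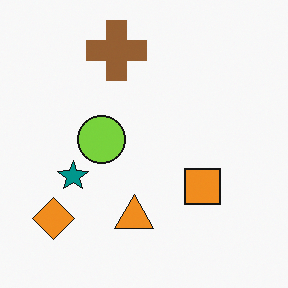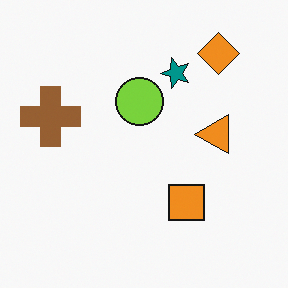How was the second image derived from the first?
The image was transposed (reflected across the top-left ↔ bottom-right diagonal).

Shapes have swapped their row and column positions — what was in the top-right is now in the bottom-left — a diagonal reflection.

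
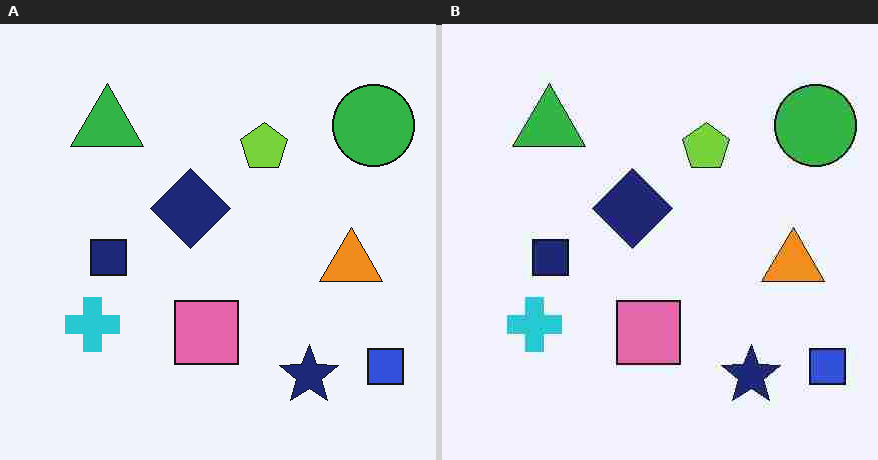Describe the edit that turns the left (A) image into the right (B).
The transformation is: heavily JPEG-compressed with obvious blocking artifacts.

Blocky 8×8 compression artifacts appear around shape edges and the flat background shows ringing — characteristic JPEG degradation.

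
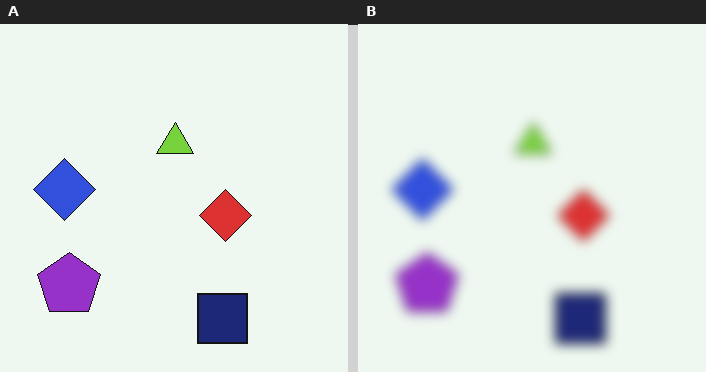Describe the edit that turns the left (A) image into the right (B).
The transformation is: heavily blurred.

Shape edges and outlines are uniformly softened across the whole image.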